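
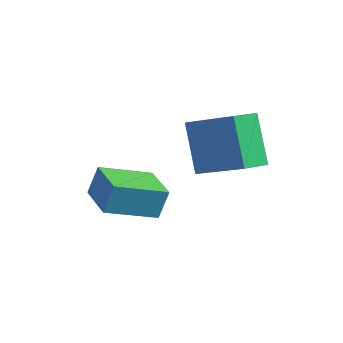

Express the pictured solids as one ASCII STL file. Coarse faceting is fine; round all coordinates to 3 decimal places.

solid 
facet normal -0.461 0.429 0.777
outer loop
vertex -0.159 3.582 0.833
vertex 1.357 3.557 1.746
vertex 0.064 4.449 0.486
endloop
endfacet
facet normal -0.856 0.014 -0.516
outer loop
vertex 0.843 3.723 -0.826
vertex -0.159 3.582 0.833
vertex 0.064 4.449 0.486
endloop
endfacet
facet normal -0.461 0.429 0.777
outer loop
vertex 0.064 4.449 0.486
vertex 1.357 3.557 1.746
vertex 1.58 4.424 1.399
endloop
endfacet
facet normal 0.233 0.903 -0.362
outer loop
vertex 1.58 4.424 1.399
vertex 0.843 3.723 -0.826
vertex 0.064 4.449 0.486
endloop
endfacet
facet normal -0.233 -0.903 0.362
outer loop
vertex -0.159 3.582 0.833
vertex 2.136 2.831 0.434
vertex 1.357 3.557 1.746
endloop
endfacet
facet normal -0.856 0.014 -0.516
outer loop
vertex 0.62 2.856 -0.479
vertex -0.159 3.582 0.833
vertex 0.843 3.723 -0.826
endloop
endfacet
facet normal -0.233 -0.903 0.362
outer loop
vertex 0.62 2.856 -0.479
vertex 2.136 2.831 0.434
vertex -0.159 3.582 0.833
endloop
endfacet
facet normal 0.856 -0.014 0.516
outer loop
vertex 1.357 3.557 1.746
vertex 2.136 2.831 0.434
vertex 1.58 4.424 1.399
endloop
endfacet
facet normal 0.233 0.903 -0.362
outer loop
vertex 2.359 3.698 0.087
vertex 0.843 3.723 -0.826
vertex 1.58 4.424 1.399
endloop
endfacet
facet normal 0.856 -0.014 0.516
outer loop
vertex 1.58 4.424 1.399
vertex 2.136 2.831 0.434
vertex 2.359 3.698 0.087
endloop
endfacet
facet normal 0.461 -0.429 -0.777
outer loop
vertex 2.359 3.698 0.087
vertex 0.62 2.856 -0.479
vertex 0.843 3.723 -0.826
endloop
endfacet
facet normal 0.461 -0.429 -0.777
outer loop
vertex 2.136 2.831 0.434
vertex 0.62 2.856 -0.479
vertex 2.359 3.698 0.087
endloop
endfacet
facet normal -0.605 -0.700 0.379
outer loop
vertex -0.969 1.309 -0.614
vertex -2.026 2.105 -0.829
vertex -1.077 0.933 -1.48
endloop
endfacet
facet normal 0.789 -0.594 0.160
outer loop
vertex -0.074 2.095 -2.111
vertex -0.969 1.309 -0.614
vertex -1.077 0.933 -1.48
endloop
endfacet
facet normal -0.604 -0.700 0.381
outer loop
vertex -1.077 0.933 -1.48
vertex -2.026 2.105 -0.829
vertex -2.134 1.728 -1.694
endloop
endfacet
facet normal -0.114 -0.396 -0.911
outer loop
vertex -2.134 1.728 -1.694
vertex -0.074 2.095 -2.111
vertex -1.077 0.933 -1.48
endloop
endfacet
facet normal 0.113 0.397 0.911
outer loop
vertex -0.969 1.309 -0.614
vertex -1.023 3.267 -1.46
vertex -2.026 2.105 -0.829
endloop
endfacet
facet normal 0.789 -0.593 0.160
outer loop
vertex 0.034 2.472 -1.246
vertex -0.969 1.309 -0.614
vertex -0.074 2.095 -2.111
endloop
endfacet
facet normal 0.114 0.397 0.911
outer loop
vertex 0.034 2.472 -1.246
vertex -1.023 3.267 -1.46
vertex -0.969 1.309 -0.614
endloop
endfacet
facet normal -0.789 0.594 -0.160
outer loop
vertex -2.026 2.105 -0.829
vertex -1.023 3.267 -1.46
vertex -2.134 1.728 -1.694
endloop
endfacet
facet normal -0.114 -0.397 -0.911
outer loop
vertex -1.131 2.891 -2.326
vertex -0.074 2.095 -2.111
vertex -2.134 1.728 -1.694
endloop
endfacet
facet normal -0.789 0.594 -0.159
outer loop
vertex -2.134 1.728 -1.694
vertex -1.023 3.267 -1.46
vertex -1.131 2.891 -2.326
endloop
endfacet
facet normal 0.604 0.700 -0.381
outer loop
vertex -1.131 2.891 -2.326
vertex 0.034 2.472 -1.246
vertex -0.074 2.095 -2.111
endloop
endfacet
facet normal 0.604 0.701 -0.380
outer loop
vertex -1.023 3.267 -1.46
vertex 0.034 2.472 -1.246
vertex -1.131 2.891 -2.326
endloop
endfacet

endsolid


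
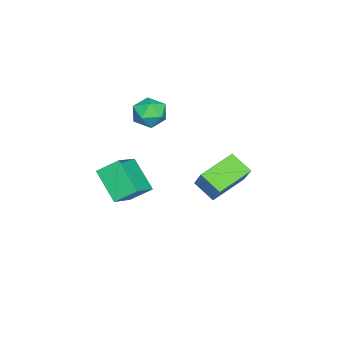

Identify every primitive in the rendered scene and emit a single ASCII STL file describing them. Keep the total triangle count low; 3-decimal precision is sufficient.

solid 
facet normal -0.831 0.477 0.288
outer loop
vertex -1.991 2.728 -2.535
vertex -1.204 3.324 -1.251
vertex -1.627 3.798 -3.256
endloop
endfacet
facet normal -0.486 -0.369 -0.792
outer loop
vertex 0.084 2.816 -3.849
vertex -1.991 2.728 -2.535
vertex -1.627 3.798 -3.256
endloop
endfacet
facet normal -0.831 0.477 0.288
outer loop
vertex -1.627 3.798 -3.256
vertex -1.204 3.324 -1.251
vertex -0.84 4.394 -1.972
endloop
endfacet
facet normal 0.272 0.798 -0.537
outer loop
vertex -0.84 4.394 -1.972
vertex 0.084 2.816 -3.849
vertex -1.627 3.798 -3.256
endloop
endfacet
facet normal -0.272 -0.798 0.537
outer loop
vertex -1.991 2.728 -2.535
vertex 0.507 2.342 -1.844
vertex -1.204 3.324 -1.251
endloop
endfacet
facet normal -0.486 -0.369 -0.792
outer loop
vertex -0.28 1.746 -3.128
vertex -1.991 2.728 -2.535
vertex 0.084 2.816 -3.849
endloop
endfacet
facet normal -0.272 -0.798 0.537
outer loop
vertex -0.28 1.746 -3.128
vertex 0.507 2.342 -1.844
vertex -1.991 2.728 -2.535
endloop
endfacet
facet normal 0.486 0.369 0.792
outer loop
vertex -1.204 3.324 -1.251
vertex 0.507 2.342 -1.844
vertex -0.84 4.394 -1.972
endloop
endfacet
facet normal 0.272 0.798 -0.537
outer loop
vertex 0.871 3.412 -2.565
vertex 0.084 2.816 -3.849
vertex -0.84 4.394 -1.972
endloop
endfacet
facet normal 0.486 0.369 0.792
outer loop
vertex -0.84 4.394 -1.972
vertex 0.507 2.342 -1.844
vertex 0.871 3.412 -2.565
endloop
endfacet
facet normal 0.831 -0.477 -0.288
outer loop
vertex 0.871 3.412 -2.565
vertex -0.28 1.746 -3.128
vertex 0.084 2.816 -3.849
endloop
endfacet
facet normal 0.831 -0.477 -0.288
outer loop
vertex 0.507 2.342 -1.844
vertex -0.28 1.746 -3.128
vertex 0.871 3.412 -2.565
endloop
endfacet
facet normal -0.876 0.184 0.446
outer loop
vertex -3.453 -1.316 -0.395
vertex -3.101 -1.688 0.45
vertex -2.999 -0.725 0.254
endloop
endfacet
facet normal -0.751 0.656 -0.072
outer loop
vertex -3.453 -1.316 -0.395
vertex -2.999 -0.725 0.254
vertex -2.82 -0.627 -0.713
endloop
endfacet
facet normal -0.667 0.297 -0.684
outer loop
vertex -3.453 -1.316 -0.395
vertex -2.82 -0.627 -0.713
vertex -2.811 -1.531 -1.114
endloop
endfacet
facet normal -0.740 -0.399 -0.541
outer loop
vertex -3.453 -1.316 -0.395
vertex -2.811 -1.531 -1.114
vertex -2.984 -2.186 -0.395
endloop
endfacet
facet normal -0.869 -0.469 0.156
outer loop
vertex -3.453 -1.316 -0.395
vertex -2.984 -2.186 -0.395
vertex -3.101 -1.688 0.45
endloop
endfacet
facet normal -0.136 0.988 0.075
outer loop
vertex -2.82 -0.627 -0.713
vertex -2.999 -0.725 0.254
vertex -2.076 -0.574 -0.065
endloop
endfacet
facet normal -0.339 0.222 0.914
outer loop
vertex -2.999 -0.725 0.254
vertex -3.101 -1.688 0.45
vertex -2.249 -1.229 0.654
endloop
endfacet
facet normal -0.329 -0.833 0.445
outer loop
vertex -3.101 -1.688 0.45
vertex -2.984 -2.186 -0.395
vertex -2.24 -2.133 0.253
endloop
endfacet
facet normal -0.119 -0.720 -0.684
outer loop
vertex -2.984 -2.186 -0.395
vertex -2.811 -1.531 -1.114
vertex -2.061 -2.035 -0.714
endloop
endfacet
facet normal 0.000 0.405 -0.914
outer loop
vertex -2.811 -1.531 -1.114
vertex -2.82 -0.627 -0.713
vertex -1.959 -1.072 -0.91
endloop
endfacet
facet normal 0.740 0.399 0.541
outer loop
vertex -1.607 -1.444 -0.065
vertex -2.076 -0.574 -0.065
vertex -2.249 -1.229 0.654
endloop
endfacet
facet normal 0.667 -0.297 0.684
outer loop
vertex -1.607 -1.444 -0.065
vertex -2.249 -1.229 0.654
vertex -2.24 -2.133 0.253
endloop
endfacet
facet normal 0.751 -0.656 0.072
outer loop
vertex -1.607 -1.444 -0.065
vertex -2.24 -2.133 0.253
vertex -2.061 -2.035 -0.714
endloop
endfacet
facet normal 0.876 -0.184 -0.446
outer loop
vertex -1.607 -1.444 -0.065
vertex -2.061 -2.035 -0.714
vertex -1.959 -1.072 -0.91
endloop
endfacet
facet normal 0.869 0.469 -0.156
outer loop
vertex -1.607 -1.444 -0.065
vertex -1.959 -1.072 -0.91
vertex -2.076 -0.574 -0.065
endloop
endfacet
facet normal 0.119 0.720 0.684
outer loop
vertex -2.249 -1.229 0.654
vertex -2.076 -0.574 -0.065
vertex -2.999 -0.725 0.254
endloop
endfacet
facet normal -0.000 -0.405 0.914
outer loop
vertex -2.24 -2.133 0.253
vertex -2.249 -1.229 0.654
vertex -3.101 -1.688 0.45
endloop
endfacet
facet normal 0.136 -0.988 -0.075
outer loop
vertex -2.061 -2.035 -0.714
vertex -2.24 -2.133 0.253
vertex -2.984 -2.186 -0.395
endloop
endfacet
facet normal 0.339 -0.222 -0.914
outer loop
vertex -1.959 -1.072 -0.91
vertex -2.061 -2.035 -0.714
vertex -2.811 -1.531 -1.114
endloop
endfacet
facet normal 0.329 0.833 -0.445
outer loop
vertex -2.076 -0.574 -0.065
vertex -1.959 -1.072 -0.91
vertex -2.82 -0.627 -0.713
endloop
endfacet
facet normal -0.438 -0.629 0.643
outer loop
vertex 3.291 -0.665 0.286
vertex 1.8 -0.483 -0.553
vertex 3.606 -1.682 -0.494
endloop
endfacet
facet normal 0.867 -0.105 0.488
outer loop
vertex 4.46 -0.457 -1.747
vertex 3.291 -0.665 0.286
vertex 3.606 -1.682 -0.494
endloop
endfacet
facet normal -0.438 -0.628 0.643
outer loop
vertex 3.606 -1.682 -0.494
vertex 1.8 -0.483 -0.553
vertex 2.115 -1.501 -1.333
endloop
endfacet
facet normal 0.239 -0.771 -0.591
outer loop
vertex 2.115 -1.501 -1.333
vertex 4.46 -0.457 -1.747
vertex 3.606 -1.682 -0.494
endloop
endfacet
facet normal -0.238 0.771 0.591
outer loop
vertex 3.291 -0.665 0.286
vertex 2.654 0.742 -1.806
vertex 1.8 -0.483 -0.553
endloop
endfacet
facet normal 0.867 -0.105 0.488
outer loop
vertex 4.145 0.561 -0.967
vertex 3.291 -0.665 0.286
vertex 4.46 -0.457 -1.747
endloop
endfacet
facet normal -0.239 0.770 0.591
outer loop
vertex 4.145 0.561 -0.967
vertex 2.654 0.742 -1.806
vertex 3.291 -0.665 0.286
endloop
endfacet
facet normal -0.867 0.105 -0.488
outer loop
vertex 1.8 -0.483 -0.553
vertex 2.654 0.742 -1.806
vertex 2.115 -1.501 -1.333
endloop
endfacet
facet normal 0.239 -0.770 -0.591
outer loop
vertex 2.969 -0.275 -2.586
vertex 4.46 -0.457 -1.747
vertex 2.115 -1.501 -1.333
endloop
endfacet
facet normal -0.867 0.105 -0.488
outer loop
vertex 2.115 -1.501 -1.333
vertex 2.654 0.742 -1.806
vertex 2.969 -0.275 -2.586
endloop
endfacet
facet normal 0.438 0.628 -0.643
outer loop
vertex 2.969 -0.275 -2.586
vertex 4.145 0.561 -0.967
vertex 4.46 -0.457 -1.747
endloop
endfacet
facet normal 0.438 0.629 -0.643
outer loop
vertex 2.654 0.742 -1.806
vertex 4.145 0.561 -0.967
vertex 2.969 -0.275 -2.586
endloop
endfacet

endsolid


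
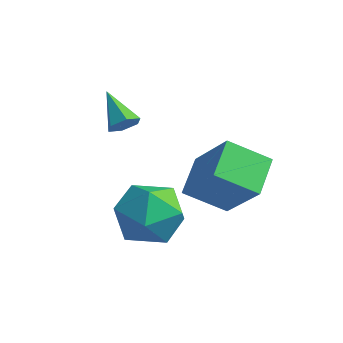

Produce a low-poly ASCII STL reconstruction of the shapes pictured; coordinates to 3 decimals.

solid 
facet normal 0.767 -0.241 -0.595
outer loop
vertex 0.783 -1.912 0.386
vertex 0.515 -1.746 -0.027
vertex 0.821 -1.416 0.234
endloop
endfacet
facet normal 0.366 0.247 0.897
outer loop
vertex 0.783 -1.912 0.386
vertex 0.821 -1.416 0.234
vertex -0.535 -1.414 0.787
endloop
endfacet
facet normal 0.767 -0.242 -0.594
outer loop
vertex 0.821 -1.416 0.234
vertex 0.515 -1.746 -0.027
vertex 0.553 -1.25 -0.18
endloop
endfacet
facet normal 0.123 0.946 0.299
outer loop
vertex 0.821 -1.416 0.234
vertex 0.553 -1.25 -0.18
vertex -0.535 -1.414 0.787
endloop
endfacet
facet normal 0.767 -0.242 -0.594
outer loop
vertex 0.553 -1.25 -0.18
vertex 0.515 -1.746 -0.027
vertex 0.247 -1.579 -0.441
endloop
endfacet
facet normal -0.482 0.774 -0.411
outer loop
vertex 0.553 -1.25 -0.18
vertex 0.247 -1.579 -0.441
vertex -0.535 -1.414 0.787
endloop
endfacet
facet normal 0.767 -0.242 -0.594
outer loop
vertex 0.247 -1.579 -0.441
vertex 0.515 -1.746 -0.027
vertex 0.209 -2.075 -0.288
endloop
endfacet
facet normal -0.845 -0.097 -0.525
outer loop
vertex 0.247 -1.579 -0.441
vertex 0.209 -2.075 -0.288
vertex -0.535 -1.414 0.787
endloop
endfacet
facet normal 0.767 -0.241 -0.595
outer loop
vertex 0.209 -2.075 -0.288
vertex 0.515 -1.746 -0.027
vertex 0.477 -2.241 0.125
endloop
endfacet
facet normal -0.603 -0.795 0.072
outer loop
vertex 0.209 -2.075 -0.288
vertex 0.477 -2.241 0.125
vertex -0.535 -1.414 0.787
endloop
endfacet
facet normal 0.767 -0.241 -0.595
outer loop
vertex 0.477 -2.241 0.125
vertex 0.515 -1.746 -0.027
vertex 0.783 -1.912 0.386
endloop
endfacet
facet normal 0.003 -0.623 0.782
outer loop
vertex 0.477 -2.241 0.125
vertex 0.783 -1.912 0.386
vertex -0.535 -1.414 0.787
endloop
endfacet
facet normal -0.684 0.085 -0.725
outer loop
vertex 1.876 -0.83 -2.679
vertex 1.328 0.307 -2.029
vertex 2.811 0.065 -3.456
endloop
endfacet
facet normal 0.386 -0.801 -0.458
outer loop
vertex 4.192 -0.107 -1.991
vertex 1.876 -0.83 -2.679
vertex 2.811 0.065 -3.456
endloop
endfacet
facet normal -0.684 0.086 -0.725
outer loop
vertex 2.811 0.065 -3.456
vertex 1.328 0.307 -2.029
vertex 2.264 1.202 -2.806
endloop
endfacet
facet normal 0.620 0.592 -0.515
outer loop
vertex 2.264 1.202 -2.806
vertex 4.192 -0.107 -1.991
vertex 2.811 0.065 -3.456
endloop
endfacet
facet normal -0.620 -0.593 0.514
outer loop
vertex 1.876 -0.83 -2.679
vertex 2.709 0.135 -0.564
vertex 1.328 0.307 -2.029
endloop
endfacet
facet normal 0.386 -0.801 -0.458
outer loop
vertex 3.256 -1.002 -1.214
vertex 1.876 -0.83 -2.679
vertex 4.192 -0.107 -1.991
endloop
endfacet
facet normal -0.620 -0.592 0.514
outer loop
vertex 3.256 -1.002 -1.214
vertex 2.709 0.135 -0.564
vertex 1.876 -0.83 -2.679
endloop
endfacet
facet normal -0.386 0.801 0.458
outer loop
vertex 1.328 0.307 -2.029
vertex 2.709 0.135 -0.564
vertex 2.264 1.202 -2.806
endloop
endfacet
facet normal 0.620 0.593 -0.514
outer loop
vertex 3.644 1.03 -1.341
vertex 4.192 -0.107 -1.991
vertex 2.264 1.202 -2.806
endloop
endfacet
facet normal -0.386 0.801 0.458
outer loop
vertex 2.264 1.202 -2.806
vertex 2.709 0.135 -0.564
vertex 3.644 1.03 -1.341
endloop
endfacet
facet normal 0.683 -0.085 0.725
outer loop
vertex 3.644 1.03 -1.341
vertex 3.256 -1.002 -1.214
vertex 4.192 -0.107 -1.991
endloop
endfacet
facet normal 0.684 -0.085 0.725
outer loop
vertex 2.709 0.135 -0.564
vertex 3.256 -1.002 -1.214
vertex 3.644 1.03 -1.341
endloop
endfacet
facet normal -0.959 0.283 0.032
outer loop
vertex 1.365 -1.467 -2.981
vertex 1.03 -2.588 -3.118
vertex 1.195 -2.15 -2.037
endloop
endfacet
facet normal -0.552 0.720 0.421
outer loop
vertex 1.365 -1.467 -2.981
vertex 1.195 -2.15 -2.037
vertex 2.117 -1.42 -2.077
endloop
endfacet
facet normal -0.054 0.999 -0.007
outer loop
vertex 1.365 -1.467 -2.981
vertex 2.117 -1.42 -2.077
vertex 2.524 -1.406 -3.182
endloop
endfacet
facet normal -0.154 0.733 -0.663
outer loop
vertex 1.365 -1.467 -2.981
vertex 2.524 -1.406 -3.182
vertex 1.852 -2.129 -3.826
endloop
endfacet
facet normal -0.712 0.291 -0.639
outer loop
vertex 1.365 -1.467 -2.981
vertex 1.852 -2.129 -3.826
vertex 1.03 -2.588 -3.118
endloop
endfacet
facet normal -0.221 0.329 0.918
outer loop
vertex 2.117 -1.42 -2.077
vertex 1.195 -2.15 -2.037
vertex 2.248 -2.511 -1.654
endloop
endfacet
facet normal -0.880 -0.378 0.288
outer loop
vertex 1.195 -2.15 -2.037
vertex 1.03 -2.588 -3.118
vertex 1.576 -3.234 -2.298
endloop
endfacet
facet normal -0.481 -0.367 -0.796
outer loop
vertex 1.03 -2.588 -3.118
vertex 1.852 -2.129 -3.826
vertex 1.983 -3.22 -3.403
endloop
endfacet
facet normal 0.424 0.350 -0.835
outer loop
vertex 1.852 -2.129 -3.826
vertex 2.524 -1.406 -3.182
vertex 2.905 -2.49 -3.443
endloop
endfacet
facet normal 0.584 0.780 0.225
outer loop
vertex 2.524 -1.406 -3.182
vertex 2.117 -1.42 -2.077
vertex 3.07 -2.052 -2.362
endloop
endfacet
facet normal 0.154 -0.733 0.663
outer loop
vertex 2.735 -3.173 -2.499
vertex 2.248 -2.511 -1.654
vertex 1.576 -3.234 -2.298
endloop
endfacet
facet normal 0.054 -0.999 0.007
outer loop
vertex 2.735 -3.173 -2.499
vertex 1.576 -3.234 -2.298
vertex 1.983 -3.22 -3.403
endloop
endfacet
facet normal 0.552 -0.720 -0.421
outer loop
vertex 2.735 -3.173 -2.499
vertex 1.983 -3.22 -3.403
vertex 2.905 -2.49 -3.443
endloop
endfacet
facet normal 0.959 -0.283 -0.032
outer loop
vertex 2.735 -3.173 -2.499
vertex 2.905 -2.49 -3.443
vertex 3.07 -2.052 -2.362
endloop
endfacet
facet normal 0.712 -0.291 0.639
outer loop
vertex 2.735 -3.173 -2.499
vertex 3.07 -2.052 -2.362
vertex 2.248 -2.511 -1.654
endloop
endfacet
facet normal -0.424 -0.350 0.835
outer loop
vertex 1.576 -3.234 -2.298
vertex 2.248 -2.511 -1.654
vertex 1.195 -2.15 -2.037
endloop
endfacet
facet normal -0.584 -0.780 -0.225
outer loop
vertex 1.983 -3.22 -3.403
vertex 1.576 -3.234 -2.298
vertex 1.03 -2.588 -3.118
endloop
endfacet
facet normal 0.221 -0.329 -0.918
outer loop
vertex 2.905 -2.49 -3.443
vertex 1.983 -3.22 -3.403
vertex 1.852 -2.129 -3.826
endloop
endfacet
facet normal 0.880 0.378 -0.288
outer loop
vertex 3.07 -2.052 -2.362
vertex 2.905 -2.49 -3.443
vertex 2.524 -1.406 -3.182
endloop
endfacet
facet normal 0.481 0.367 0.796
outer loop
vertex 2.248 -2.511 -1.654
vertex 3.07 -2.052 -2.362
vertex 2.117 -1.42 -2.077
endloop
endfacet

endsolid


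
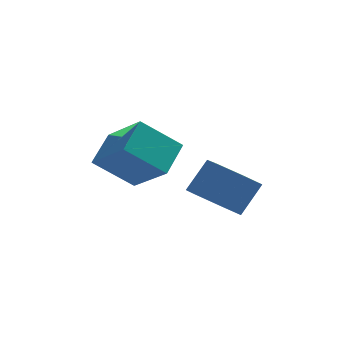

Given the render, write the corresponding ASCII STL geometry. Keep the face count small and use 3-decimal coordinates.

solid 
facet normal -0.776 0.049 0.629
outer loop
vertex -0.12 0.571 3.075
vertex 0.488 1.709 3.737
vertex -1.133 1.899 1.721
endloop
endfacet
facet normal -0.419 -0.785 -0.456
outer loop
vertex 0.272 1.811 0.583
vertex -0.12 0.571 3.075
vertex -1.133 1.899 1.721
endloop
endfacet
facet normal -0.776 0.049 0.629
outer loop
vertex -1.133 1.899 1.721
vertex 0.488 1.709 3.737
vertex -0.525 3.037 2.383
endloop
endfacet
facet normal -0.471 0.618 -0.629
outer loop
vertex -0.525 3.037 2.383
vertex 0.272 1.811 0.583
vertex -1.133 1.899 1.721
endloop
endfacet
facet normal 0.471 -0.618 0.629
outer loop
vertex -0.12 0.571 3.075
vertex 1.893 1.621 2.599
vertex 0.488 1.709 3.737
endloop
endfacet
facet normal -0.419 -0.785 -0.456
outer loop
vertex 1.285 0.483 1.937
vertex -0.12 0.571 3.075
vertex 0.272 1.811 0.583
endloop
endfacet
facet normal 0.471 -0.618 0.629
outer loop
vertex 1.285 0.483 1.937
vertex 1.893 1.621 2.599
vertex -0.12 0.571 3.075
endloop
endfacet
facet normal 0.419 0.785 0.456
outer loop
vertex 0.488 1.709 3.737
vertex 1.893 1.621 2.599
vertex -0.525 3.037 2.383
endloop
endfacet
facet normal -0.471 0.618 -0.629
outer loop
vertex 0.88 2.949 1.245
vertex 0.272 1.811 0.583
vertex -0.525 3.037 2.383
endloop
endfacet
facet normal 0.419 0.785 0.456
outer loop
vertex -0.525 3.037 2.383
vertex 1.893 1.621 2.599
vertex 0.88 2.949 1.245
endloop
endfacet
facet normal 0.776 -0.049 -0.629
outer loop
vertex 0.88 2.949 1.245
vertex 1.285 0.483 1.937
vertex 0.272 1.811 0.583
endloop
endfacet
facet normal 0.776 -0.049 -0.629
outer loop
vertex 1.893 1.621 2.599
vertex 1.285 0.483 1.937
vertex 0.88 2.949 1.245
endloop
endfacet
facet normal -0.524 -0.411 -0.746
outer loop
vertex 3.471 0.762 -0.137
vertex 2.796 0.346 0.566
vertex 2.614 1.309 0.163
endloop
endfacet
facet normal 0.269 0.752 -0.602
outer loop
vertex 3.471 0.762 -0.137
vertex 2.614 1.309 0.163
vertex 4.22 1.35 0.931
endloop
endfacet
facet normal 0.269 0.751 -0.603
outer loop
vertex 4.22 1.35 0.931
vertex 2.614 1.309 0.163
vertex 3.363 1.897 1.23
endloop
endfacet
facet normal 0.523 0.411 0.746
outer loop
vertex 4.22 1.35 0.931
vertex 3.363 1.897 1.23
vertex 3.544 0.934 1.634
endloop
endfacet
facet normal -0.524 -0.411 -0.746
outer loop
vertex 2.614 1.309 0.163
vertex 2.796 0.346 0.566
vertex 1.939 0.893 0.866
endloop
endfacet
facet normal -0.566 0.823 -0.056
outer loop
vertex 2.614 1.309 0.163
vertex 1.939 0.893 0.866
vertex 3.363 1.897 1.23
endloop
endfacet
facet normal -0.566 0.823 -0.057
outer loop
vertex 3.363 1.897 1.23
vertex 1.939 0.893 0.866
vertex 2.687 1.481 1.933
endloop
endfacet
facet normal 0.523 0.411 0.746
outer loop
vertex 3.363 1.897 1.23
vertex 2.687 1.481 1.933
vertex 3.544 0.934 1.634
endloop
endfacet
facet normal -0.523 -0.411 -0.746
outer loop
vertex 1.939 0.893 0.866
vertex 2.796 0.346 0.566
vertex 2.12 -0.07 1.269
endloop
endfacet
facet normal -0.835 0.072 0.546
outer loop
vertex 1.939 0.893 0.866
vertex 2.12 -0.07 1.269
vertex 2.687 1.481 1.933
endloop
endfacet
facet normal -0.835 0.071 0.546
outer loop
vertex 2.687 1.481 1.933
vertex 2.12 -0.07 1.269
vertex 2.869 0.518 2.337
endloop
endfacet
facet normal 0.523 0.412 0.746
outer loop
vertex 2.687 1.481 1.933
vertex 2.869 0.518 2.337
vertex 3.544 0.934 1.634
endloop
endfacet
facet normal -0.523 -0.411 -0.746
outer loop
vertex 2.12 -0.07 1.269
vertex 2.796 0.346 0.566
vertex 2.977 -0.617 0.97
endloop
endfacet
facet normal -0.269 -0.751 0.603
outer loop
vertex 2.12 -0.07 1.269
vertex 2.977 -0.617 0.97
vertex 2.869 0.518 2.337
endloop
endfacet
facet normal -0.269 -0.751 0.603
outer loop
vertex 2.869 0.518 2.337
vertex 2.977 -0.617 0.97
vertex 3.726 -0.029 2.037
endloop
endfacet
facet normal 0.524 0.411 0.746
outer loop
vertex 2.869 0.518 2.337
vertex 3.726 -0.029 2.037
vertex 3.544 0.934 1.634
endloop
endfacet
facet normal -0.523 -0.411 -0.746
outer loop
vertex 2.977 -0.617 0.97
vertex 2.796 0.346 0.566
vertex 3.653 -0.201 0.267
endloop
endfacet
facet normal 0.565 -0.823 0.057
outer loop
vertex 2.977 -0.617 0.97
vertex 3.653 -0.201 0.267
vertex 3.726 -0.029 2.037
endloop
endfacet
facet normal 0.566 -0.823 0.057
outer loop
vertex 3.726 -0.029 2.037
vertex 3.653 -0.201 0.267
vertex 4.401 0.387 1.334
endloop
endfacet
facet normal 0.524 0.411 0.746
outer loop
vertex 3.726 -0.029 2.037
vertex 4.401 0.387 1.334
vertex 3.544 0.934 1.634
endloop
endfacet
facet normal -0.523 -0.412 -0.746
outer loop
vertex 3.653 -0.201 0.267
vertex 2.796 0.346 0.566
vertex 3.471 0.762 -0.137
endloop
endfacet
facet normal 0.835 -0.071 -0.546
outer loop
vertex 3.653 -0.201 0.267
vertex 3.471 0.762 -0.137
vertex 4.401 0.387 1.334
endloop
endfacet
facet normal 0.835 -0.072 -0.546
outer loop
vertex 4.401 0.387 1.334
vertex 3.471 0.762 -0.137
vertex 4.22 1.35 0.931
endloop
endfacet
facet normal 0.523 0.411 0.746
outer loop
vertex 4.401 0.387 1.334
vertex 4.22 1.35 0.931
vertex 3.544 0.934 1.634
endloop
endfacet

endsolid


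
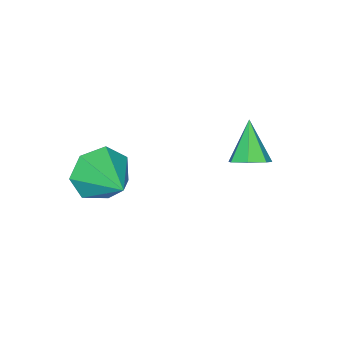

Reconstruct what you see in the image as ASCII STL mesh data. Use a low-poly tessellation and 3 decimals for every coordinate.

solid 
facet normal 0.554 0.439 -0.707
outer loop
vertex -2.909 2.334 3.924
vertex -3.275 2.141 3.517
vertex -3.293 2.64 3.813
endloop
endfacet
facet normal 0.099 0.447 0.889
outer loop
vertex -2.909 2.334 3.924
vertex -3.293 2.64 3.813
vertex -3.985 1.579 4.423
endloop
endfacet
facet normal 0.555 0.439 -0.707
outer loop
vertex -3.293 2.64 3.813
vertex -3.275 2.141 3.517
vertex -3.663 2.57 3.479
endloop
endfacet
facet normal -0.570 0.656 0.494
outer loop
vertex -3.293 2.64 3.813
vertex -3.663 2.57 3.479
vertex -3.985 1.579 4.423
endloop
endfacet
facet normal 0.554 0.439 -0.707
outer loop
vertex -3.663 2.57 3.479
vertex -3.275 2.141 3.517
vertex -3.741 2.177 3.174
endloop
endfacet
facet normal -0.967 0.247 -0.071
outer loop
vertex -3.663 2.57 3.479
vertex -3.741 2.177 3.174
vertex -3.985 1.579 4.423
endloop
endfacet
facet normal 0.555 0.438 -0.708
outer loop
vertex -3.741 2.177 3.174
vertex -3.275 2.141 3.517
vertex -3.468 1.757 3.128
endloop
endfacet
facet normal -0.793 -0.474 -0.382
outer loop
vertex -3.741 2.177 3.174
vertex -3.468 1.757 3.128
vertex -3.985 1.579 4.423
endloop
endfacet
facet normal 0.554 0.438 -0.708
outer loop
vertex -3.468 1.757 3.128
vertex -3.275 2.141 3.517
vertex -3.049 1.626 3.375
endloop
endfacet
facet normal -0.180 -0.962 -0.204
outer loop
vertex -3.468 1.757 3.128
vertex -3.049 1.626 3.375
vertex -3.985 1.579 4.423
endloop
endfacet
facet normal 0.555 0.438 -0.707
outer loop
vertex -3.049 1.626 3.375
vertex -3.275 2.141 3.517
vertex -2.801 1.883 3.729
endloop
endfacet
facet normal 0.411 -0.850 0.329
outer loop
vertex -3.049 1.626 3.375
vertex -2.801 1.883 3.729
vertex -3.985 1.579 4.423
endloop
endfacet
facet normal 0.555 0.439 -0.707
outer loop
vertex -2.801 1.883 3.729
vertex -3.275 2.141 3.517
vertex -2.909 2.334 3.924
endloop
endfacet
facet normal 0.535 -0.224 0.815
outer loop
vertex -2.801 1.883 3.729
vertex -2.909 2.334 3.924
vertex -3.985 1.579 4.423
endloop
endfacet
facet normal -0.379 -0.834 -0.402
outer loop
vertex 0.238 -0.556 3.152
vertex -0.433 -0.501 3.671
vertex -0.335 -0.171 2.894
endloop
endfacet
facet normal 0.619 0.540 -0.569
outer loop
vertex 0.238 -0.556 3.152
vertex -0.335 -0.171 2.894
vertex 0.133 0.741 4.269
endloop
endfacet
facet normal -0.380 -0.833 -0.402
outer loop
vertex -0.335 -0.171 2.894
vertex -0.433 -0.501 3.671
vertex -0.982 -0.034 3.221
endloop
endfacet
facet normal -0.089 0.844 -0.529
outer loop
vertex -0.335 -0.171 2.894
vertex -0.982 -0.034 3.221
vertex 0.133 0.741 4.269
endloop
endfacet
facet normal -0.380 -0.833 -0.402
outer loop
vertex -0.982 -0.034 3.221
vertex -0.433 -0.501 3.671
vertex -1.215 -0.249 3.887
endloop
endfacet
facet normal -0.600 0.799 0.048
outer loop
vertex -0.982 -0.034 3.221
vertex -1.215 -0.249 3.887
vertex 0.133 0.741 4.269
endloop
endfacet
facet normal -0.380 -0.833 -0.402
outer loop
vertex -1.215 -0.249 3.887
vertex -0.433 -0.501 3.671
vertex -0.859 -0.654 4.39
endloop
endfacet
facet normal -0.528 0.439 0.727
outer loop
vertex -1.215 -0.249 3.887
vertex -0.859 -0.654 4.39
vertex 0.133 0.741 4.269
endloop
endfacet
facet normal -0.378 -0.834 -0.402
outer loop
vertex -0.859 -0.654 4.39
vertex -0.433 -0.501 3.671
vertex -0.181 -0.943 4.352
endloop
endfacet
facet normal 0.071 0.036 0.997
outer loop
vertex -0.859 -0.654 4.39
vertex -0.181 -0.943 4.352
vertex 0.133 0.741 4.269
endloop
endfacet
facet normal -0.379 -0.834 -0.401
outer loop
vertex -0.181 -0.943 4.352
vertex -0.433 -0.501 3.671
vertex 0.307 -0.9 3.801
endloop
endfacet
facet normal 0.748 -0.107 0.654
outer loop
vertex -0.181 -0.943 4.352
vertex 0.307 -0.9 3.801
vertex 0.133 0.741 4.269
endloop
endfacet
facet normal -0.379 -0.834 -0.402
outer loop
vertex 0.307 -0.9 3.801
vertex -0.433 -0.501 3.671
vertex 0.238 -0.556 3.152
endloop
endfacet
facet normal 0.992 0.118 -0.043
outer loop
vertex 0.307 -0.9 3.801
vertex 0.238 -0.556 3.152
vertex 0.133 0.741 4.269
endloop
endfacet

endsolid


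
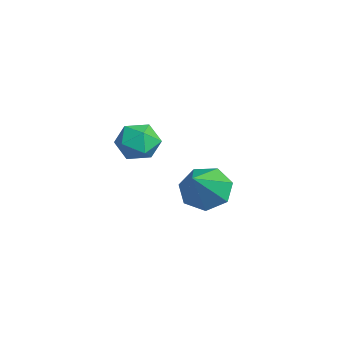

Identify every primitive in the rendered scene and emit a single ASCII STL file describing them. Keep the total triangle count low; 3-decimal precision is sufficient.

solid 
facet normal -0.649 0.408 -0.642
outer loop
vertex -3.313 1.355 -4.987
vertex -4.037 0.765 -4.63
vertex -3.767 1.678 -4.322
endloop
endfacet
facet normal 0.758 0.614 0.219
outer loop
vertex -3.313 1.355 -4.987
vertex -3.767 1.678 -4.322
vertex -2.623 -0.125 -3.23
endloop
endfacet
facet normal -0.649 0.408 -0.642
outer loop
vertex -3.767 1.678 -4.322
vertex -4.037 0.765 -4.63
vertex -4.425 1.313 -3.889
endloop
endfacet
facet normal 0.187 0.593 0.783
outer loop
vertex -3.767 1.678 -4.322
vertex -4.425 1.313 -3.889
vertex -2.623 -0.125 -3.23
endloop
endfacet
facet normal -0.648 0.409 -0.642
outer loop
vertex -4.425 1.313 -3.889
vertex -4.037 0.765 -4.63
vertex -4.791 0.537 -4.014
endloop
endfacet
facet normal -0.338 0.008 0.941
outer loop
vertex -4.425 1.313 -3.889
vertex -4.791 0.537 -4.014
vertex -2.623 -0.125 -3.23
endloop
endfacet
facet normal -0.648 0.409 -0.642
outer loop
vertex -4.791 0.537 -4.014
vertex -4.037 0.765 -4.63
vertex -4.589 -0.068 -4.603
endloop
endfacet
facet normal -0.422 -0.701 0.575
outer loop
vertex -4.791 0.537 -4.014
vertex -4.589 -0.068 -4.603
vertex -2.623 -0.125 -3.23
endloop
endfacet
facet normal -0.649 0.409 -0.642
outer loop
vertex -4.589 -0.068 -4.603
vertex -4.037 0.765 -4.63
vertex -3.972 -0.045 -5.212
endloop
endfacet
facet normal -0.002 -0.999 -0.039
outer loop
vertex -4.589 -0.068 -4.603
vertex -3.972 -0.045 -5.212
vertex -2.623 -0.125 -3.23
endloop
endfacet
facet normal -0.648 0.409 -0.642
outer loop
vertex -3.972 -0.045 -5.212
vertex -4.037 0.765 -4.63
vertex -3.403 0.588 -5.383
endloop
endfacet
facet normal 0.606 -0.663 -0.439
outer loop
vertex -3.972 -0.045 -5.212
vertex -3.403 0.588 -5.383
vertex -2.623 -0.125 -3.23
endloop
endfacet
facet normal -0.649 0.408 -0.642
outer loop
vertex -3.403 0.588 -5.383
vertex -4.037 0.765 -4.63
vertex -3.313 1.355 -4.987
endloop
endfacet
facet normal 0.945 0.056 -0.324
outer loop
vertex -3.403 0.588 -5.383
vertex -3.313 1.355 -4.987
vertex -2.623 -0.125 -3.23
endloop
endfacet
facet normal -0.188 0.945 0.266
outer loop
vertex -1.504 -1.748 -0.569
vertex -1.343 -1.942 0.234
vertex -0.722 -1.677 -0.268
endloop
endfacet
facet normal 0.071 0.914 -0.399
outer loop
vertex -1.504 -1.748 -0.569
vertex -0.722 -1.677 -0.268
vertex -0.85 -2.001 -1.033
endloop
endfacet
facet normal -0.363 0.501 -0.785
outer loop
vertex -1.504 -1.748 -0.569
vertex -0.85 -2.001 -1.033
vertex -1.55 -2.465 -1.005
endloop
endfacet
facet normal -0.891 0.276 -0.360
outer loop
vertex -1.504 -1.748 -0.569
vertex -1.55 -2.465 -1.005
vertex -1.855 -2.429 -0.222
endloop
endfacet
facet normal -0.782 0.551 0.290
outer loop
vertex -1.504 -1.748 -0.569
vertex -1.855 -2.429 -0.222
vertex -1.343 -1.942 0.234
endloop
endfacet
facet normal 0.710 0.598 -0.372
outer loop
vertex -0.85 -2.001 -1.033
vertex -0.722 -1.677 -0.268
vertex -0.285 -2.351 -0.518
endloop
endfacet
facet normal 0.292 0.648 0.703
outer loop
vertex -0.722 -1.677 -0.268
vertex -1.343 -1.942 0.234
vertex -0.59 -2.315 0.265
endloop
endfacet
facet normal -0.670 0.010 0.742
outer loop
vertex -1.343 -1.942 0.234
vertex -1.855 -2.429 -0.222
vertex -1.29 -2.779 0.293
endloop
endfacet
facet normal -0.846 -0.434 -0.310
outer loop
vertex -1.855 -2.429 -0.222
vertex -1.55 -2.465 -1.005
vertex -1.418 -3.103 -0.472
endloop
endfacet
facet normal 0.006 -0.070 -0.998
outer loop
vertex -1.55 -2.465 -1.005
vertex -0.85 -2.001 -1.033
vertex -0.797 -2.838 -0.974
endloop
endfacet
facet normal 0.891 -0.276 0.360
outer loop
vertex -0.636 -3.032 -0.171
vertex -0.285 -2.351 -0.518
vertex -0.59 -2.315 0.265
endloop
endfacet
facet normal 0.363 -0.501 0.785
outer loop
vertex -0.636 -3.032 -0.171
vertex -0.59 -2.315 0.265
vertex -1.29 -2.779 0.293
endloop
endfacet
facet normal -0.071 -0.914 0.399
outer loop
vertex -0.636 -3.032 -0.171
vertex -1.29 -2.779 0.293
vertex -1.418 -3.103 -0.472
endloop
endfacet
facet normal 0.188 -0.945 -0.266
outer loop
vertex -0.636 -3.032 -0.171
vertex -1.418 -3.103 -0.472
vertex -0.797 -2.838 -0.974
endloop
endfacet
facet normal 0.782 -0.551 -0.290
outer loop
vertex -0.636 -3.032 -0.171
vertex -0.797 -2.838 -0.974
vertex -0.285 -2.351 -0.518
endloop
endfacet
facet normal 0.846 0.434 0.310
outer loop
vertex -0.59 -2.315 0.265
vertex -0.285 -2.351 -0.518
vertex -0.722 -1.677 -0.268
endloop
endfacet
facet normal -0.006 0.070 0.998
outer loop
vertex -1.29 -2.779 0.293
vertex -0.59 -2.315 0.265
vertex -1.343 -1.942 0.234
endloop
endfacet
facet normal -0.710 -0.598 0.372
outer loop
vertex -1.418 -3.103 -0.472
vertex -1.29 -2.779 0.293
vertex -1.855 -2.429 -0.222
endloop
endfacet
facet normal -0.292 -0.648 -0.703
outer loop
vertex -0.797 -2.838 -0.974
vertex -1.418 -3.103 -0.472
vertex -1.55 -2.465 -1.005
endloop
endfacet
facet normal 0.670 -0.010 -0.742
outer loop
vertex -0.285 -2.351 -0.518
vertex -0.797 -2.838 -0.974
vertex -0.85 -2.001 -1.033
endloop
endfacet

endsolid


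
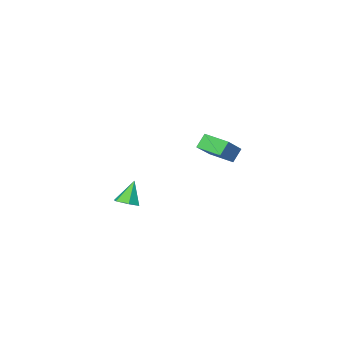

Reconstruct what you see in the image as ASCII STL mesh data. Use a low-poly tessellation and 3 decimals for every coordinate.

solid 
facet normal 0.388 0.067 -0.919
outer loop
vertex 4.622 3.975 0.504
vertex 4.069 3.993 0.272
vertex 4.346 4.502 0.426
endloop
endfacet
facet normal 0.594 0.413 0.691
outer loop
vertex 4.622 3.975 0.504
vertex 4.346 4.502 0.426
vertex 3.571 3.907 1.448
endloop
endfacet
facet normal 0.389 0.066 -0.919
outer loop
vertex 4.346 4.502 0.426
vertex 4.069 3.993 0.272
vertex 3.793 4.52 0.193
endloop
endfacet
facet normal -0.145 0.899 0.413
outer loop
vertex 4.346 4.502 0.426
vertex 3.793 4.52 0.193
vertex 3.571 3.907 1.448
endloop
endfacet
facet normal 0.389 0.066 -0.919
outer loop
vertex 3.793 4.52 0.193
vertex 4.069 3.993 0.272
vertex 3.516 4.01 0.039
endloop
endfacet
facet normal -0.885 0.460 0.068
outer loop
vertex 3.793 4.52 0.193
vertex 3.516 4.01 0.039
vertex 3.571 3.907 1.448
endloop
endfacet
facet normal 0.389 0.066 -0.919
outer loop
vertex 3.516 4.01 0.039
vertex 4.069 3.993 0.272
vertex 3.792 3.483 0.118
endloop
endfacet
facet normal -0.886 -0.464 0.001
outer loop
vertex 3.516 4.01 0.039
vertex 3.792 3.483 0.118
vertex 3.571 3.907 1.448
endloop
endfacet
facet normal 0.388 0.067 -0.919
outer loop
vertex 3.792 3.483 0.118
vertex 4.069 3.993 0.272
vertex 4.344 3.465 0.35
endloop
endfacet
facet normal -0.148 -0.949 0.278
outer loop
vertex 3.792 3.483 0.118
vertex 4.344 3.465 0.35
vertex 3.571 3.907 1.448
endloop
endfacet
facet normal 0.388 0.066 -0.919
outer loop
vertex 4.344 3.465 0.35
vertex 4.069 3.993 0.272
vertex 4.622 3.975 0.504
endloop
endfacet
facet normal 0.592 -0.511 0.623
outer loop
vertex 4.344 3.465 0.35
vertex 4.622 3.975 0.504
vertex 3.571 3.907 1.448
endloop
endfacet
facet normal -0.556 0.002 0.831
outer loop
vertex -0.986 3.155 3.076
vertex -1.396 4.314 2.799
vertex -2.362 2.448 2.156
endloop
endfacet
facet normal 0.325 -0.920 0.220
outer loop
vertex -1.884 2.446 1.441
vertex -0.986 3.155 3.076
vertex -2.362 2.448 2.156
endloop
endfacet
facet normal -0.556 0.002 0.831
outer loop
vertex -2.362 2.448 2.156
vertex -1.396 4.314 2.799
vertex -2.772 3.607 1.879
endloop
endfacet
facet normal -0.765 -0.393 -0.510
outer loop
vertex -2.772 3.607 1.879
vertex -1.884 2.446 1.441
vertex -2.362 2.448 2.156
endloop
endfacet
facet normal 0.765 0.393 0.510
outer loop
vertex -0.986 3.155 3.076
vertex -0.918 4.312 2.084
vertex -1.396 4.314 2.799
endloop
endfacet
facet normal 0.325 -0.920 0.220
outer loop
vertex -0.508 3.153 2.361
vertex -0.986 3.155 3.076
vertex -1.884 2.446 1.441
endloop
endfacet
facet normal 0.765 0.393 0.510
outer loop
vertex -0.508 3.153 2.361
vertex -0.918 4.312 2.084
vertex -0.986 3.155 3.076
endloop
endfacet
facet normal -0.325 0.920 -0.220
outer loop
vertex -1.396 4.314 2.799
vertex -0.918 4.312 2.084
vertex -2.772 3.607 1.879
endloop
endfacet
facet normal -0.765 -0.393 -0.510
outer loop
vertex -2.294 3.605 1.164
vertex -1.884 2.446 1.441
vertex -2.772 3.607 1.879
endloop
endfacet
facet normal -0.325 0.920 -0.220
outer loop
vertex -2.772 3.607 1.879
vertex -0.918 4.312 2.084
vertex -2.294 3.605 1.164
endloop
endfacet
facet normal 0.556 -0.002 -0.831
outer loop
vertex -2.294 3.605 1.164
vertex -0.508 3.153 2.361
vertex -1.884 2.446 1.441
endloop
endfacet
facet normal 0.556 -0.002 -0.831
outer loop
vertex -0.918 4.312 2.084
vertex -0.508 3.153 2.361
vertex -2.294 3.605 1.164
endloop
endfacet

endsolid


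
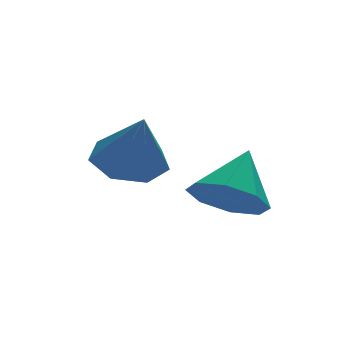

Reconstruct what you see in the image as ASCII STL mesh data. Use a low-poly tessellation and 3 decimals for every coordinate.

solid 
facet normal -0.543 -0.501 -0.674
outer loop
vertex 1.994 -1.13 -4.704
vertex 1.417 -1.128 -4.241
vertex 1.662 -0.676 -4.774
endloop
endfacet
facet normal 0.792 0.534 -0.296
outer loop
vertex 1.994 -1.13 -4.704
vertex 1.662 -0.676 -4.774
vertex 2.063 -0.532 -3.439
endloop
endfacet
facet normal -0.544 -0.500 -0.674
outer loop
vertex 1.662 -0.676 -4.774
vertex 1.417 -1.128 -4.241
vertex 1.187 -0.487 -4.531
endloop
endfacet
facet normal 0.280 0.942 -0.186
outer loop
vertex 1.662 -0.676 -4.774
vertex 1.187 -0.487 -4.531
vertex 2.063 -0.532 -3.439
endloop
endfacet
facet normal -0.542 -0.500 -0.675
outer loop
vertex 1.187 -0.487 -4.531
vertex 1.417 -1.128 -4.241
vertex 0.846 -0.674 -4.119
endloop
endfacet
facet normal -0.239 0.943 0.230
outer loop
vertex 1.187 -0.487 -4.531
vertex 0.846 -0.674 -4.119
vertex 2.063 -0.532 -3.439
endloop
endfacet
facet normal -0.543 -0.501 -0.674
outer loop
vertex 0.846 -0.674 -4.119
vertex 1.417 -1.128 -4.241
vertex 0.84 -1.126 -3.778
endloop
endfacet
facet normal -0.458 0.539 0.707
outer loop
vertex 0.846 -0.674 -4.119
vertex 0.84 -1.126 -3.778
vertex 2.063 -0.532 -3.439
endloop
endfacet
facet normal -0.543 -0.500 -0.675
outer loop
vertex 0.84 -1.126 -3.778
vertex 1.417 -1.128 -4.241
vertex 1.172 -1.58 -3.709
endloop
endfacet
facet normal -0.251 -0.036 0.967
outer loop
vertex 0.84 -1.126 -3.778
vertex 1.172 -1.58 -3.709
vertex 2.063 -0.532 -3.439
endloop
endfacet
facet normal -0.542 -0.500 -0.675
outer loop
vertex 1.172 -1.58 -3.709
vertex 1.417 -1.128 -4.241
vertex 1.648 -1.768 -3.952
endloop
endfacet
facet normal 0.262 -0.444 0.857
outer loop
vertex 1.172 -1.58 -3.709
vertex 1.648 -1.768 -3.952
vertex 2.063 -0.532 -3.439
endloop
endfacet
facet normal -0.543 -0.500 -0.674
outer loop
vertex 1.648 -1.768 -3.952
vertex 1.417 -1.128 -4.241
vertex 1.988 -1.582 -4.364
endloop
endfacet
facet normal 0.779 -0.445 0.442
outer loop
vertex 1.648 -1.768 -3.952
vertex 1.988 -1.582 -4.364
vertex 2.063 -0.532 -3.439
endloop
endfacet
facet normal -0.543 -0.500 -0.675
outer loop
vertex 1.988 -1.582 -4.364
vertex 1.417 -1.128 -4.241
vertex 1.994 -1.13 -4.704
endloop
endfacet
facet normal 0.999 -0.040 -0.036
outer loop
vertex 1.988 -1.582 -4.364
vertex 1.994 -1.13 -4.704
vertex 2.063 -0.532 -3.439
endloop
endfacet
facet normal -0.063 0.420 -0.905
outer loop
vertex 0.868 0.074 -3.934
vertex 0.261 0.408 -3.737
vertex 0.941 0.639 -3.677
endloop
endfacet
facet normal 0.906 -0.267 0.329
outer loop
vertex 0.868 0.074 -3.934
vertex 0.941 0.639 -3.677
vertex 0.339 -0.108 -2.623
endloop
endfacet
facet normal -0.063 0.420 -0.905
outer loop
vertex 0.941 0.639 -3.677
vertex 0.261 0.408 -3.737
vertex 0.502 1.03 -3.465
endloop
endfacet
facet normal 0.657 0.386 0.648
outer loop
vertex 0.941 0.639 -3.677
vertex 0.502 1.03 -3.465
vertex 0.339 -0.108 -2.623
endloop
endfacet
facet normal -0.062 0.420 -0.905
outer loop
vertex 0.502 1.03 -3.465
vertex 0.261 0.408 -3.737
vertex -0.118 0.953 -3.458
endloop
endfacet
facet normal -0.065 0.600 0.798
outer loop
vertex 0.502 1.03 -3.465
vertex -0.118 0.953 -3.458
vertex 0.339 -0.108 -2.623
endloop
endfacet
facet normal -0.063 0.420 -0.905
outer loop
vertex -0.118 0.953 -3.458
vertex 0.261 0.408 -3.737
vertex -0.452 0.465 -3.661
endloop
endfacet
facet normal -0.716 0.214 0.664
outer loop
vertex -0.118 0.953 -3.458
vertex -0.452 0.465 -3.661
vertex 0.339 -0.108 -2.623
endloop
endfacet
facet normal -0.063 0.420 -0.905
outer loop
vertex -0.452 0.465 -3.661
vertex 0.261 0.408 -3.737
vertex -0.249 -0.065 -3.921
endloop
endfacet
facet normal -0.805 -0.480 0.349
outer loop
vertex -0.452 0.465 -3.661
vertex -0.249 -0.065 -3.921
vertex 0.339 -0.108 -2.623
endloop
endfacet
facet normal -0.062 0.419 -0.906
outer loop
vertex -0.249 -0.065 -3.921
vertex 0.261 0.408 -3.737
vertex 0.339 -0.239 -4.042
endloop
endfacet
facet normal -0.266 -0.960 0.089
outer loop
vertex -0.249 -0.065 -3.921
vertex 0.339 -0.239 -4.042
vertex 0.339 -0.108 -2.623
endloop
endfacet
facet normal -0.063 0.419 -0.906
outer loop
vertex 0.339 -0.239 -4.042
vertex 0.261 0.408 -3.737
vertex 0.868 0.074 -3.934
endloop
endfacet
facet normal 0.495 -0.865 0.080
outer loop
vertex 0.339 -0.239 -4.042
vertex 0.868 0.074 -3.934
vertex 0.339 -0.108 -2.623
endloop
endfacet

endsolid


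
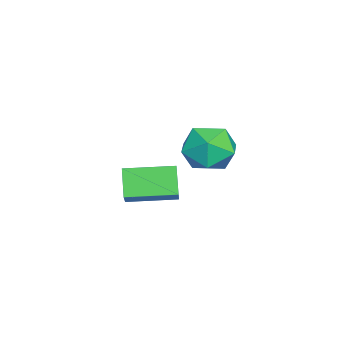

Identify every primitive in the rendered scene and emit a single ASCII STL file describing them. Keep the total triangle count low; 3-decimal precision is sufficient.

solid 
facet normal -0.046 0.939 -0.342
outer loop
vertex 2.839 1.356 1.293
vertex 2.238 1.556 1.923
vertex 3.11 1.659 2.089
endloop
endfacet
facet normal 0.601 0.657 -0.455
outer loop
vertex 2.839 1.356 1.293
vertex 3.11 1.659 2.089
vertex 3.547 0.987 1.695
endloop
endfacet
facet normal 0.519 0.069 -0.852
outer loop
vertex 2.839 1.356 1.293
vertex 3.547 0.987 1.695
vertex 2.945 0.468 1.286
endloop
endfacet
facet normal -0.177 -0.013 -0.984
outer loop
vertex 2.839 1.356 1.293
vertex 2.945 0.468 1.286
vertex 2.136 0.82 1.427
endloop
endfacet
facet normal -0.527 0.524 -0.669
outer loop
vertex 2.839 1.356 1.293
vertex 2.136 0.82 1.427
vertex 2.238 1.556 1.923
endloop
endfacet
facet normal 0.869 0.462 0.176
outer loop
vertex 3.547 0.987 1.695
vertex 3.11 1.659 2.089
vertex 3.384 0.96 2.573
endloop
endfacet
facet normal -0.176 0.917 0.358
outer loop
vertex 3.11 1.659 2.089
vertex 2.238 1.556 1.923
vertex 2.575 1.312 2.714
endloop
endfacet
facet normal -0.954 0.247 -0.170
outer loop
vertex 2.238 1.556 1.923
vertex 2.136 0.82 1.427
vertex 1.973 0.793 2.305
endloop
endfacet
facet normal -0.389 -0.623 -0.679
outer loop
vertex 2.136 0.82 1.427
vertex 2.945 0.468 1.286
vertex 2.41 0.121 1.911
endloop
endfacet
facet normal 0.738 -0.489 -0.465
outer loop
vertex 2.945 0.468 1.286
vertex 3.547 0.987 1.695
vertex 3.282 0.224 2.077
endloop
endfacet
facet normal 0.177 0.013 0.984
outer loop
vertex 2.681 0.424 2.707
vertex 3.384 0.96 2.573
vertex 2.575 1.312 2.714
endloop
endfacet
facet normal -0.519 -0.069 0.852
outer loop
vertex 2.681 0.424 2.707
vertex 2.575 1.312 2.714
vertex 1.973 0.793 2.305
endloop
endfacet
facet normal -0.601 -0.657 0.455
outer loop
vertex 2.681 0.424 2.707
vertex 1.973 0.793 2.305
vertex 2.41 0.121 1.911
endloop
endfacet
facet normal 0.046 -0.939 0.342
outer loop
vertex 2.681 0.424 2.707
vertex 2.41 0.121 1.911
vertex 3.282 0.224 2.077
endloop
endfacet
facet normal 0.527 -0.524 0.669
outer loop
vertex 2.681 0.424 2.707
vertex 3.282 0.224 2.077
vertex 3.384 0.96 2.573
endloop
endfacet
facet normal 0.389 0.623 0.679
outer loop
vertex 2.575 1.312 2.714
vertex 3.384 0.96 2.573
vertex 3.11 1.659 2.089
endloop
endfacet
facet normal -0.738 0.489 0.465
outer loop
vertex 1.973 0.793 2.305
vertex 2.575 1.312 2.714
vertex 2.238 1.556 1.923
endloop
endfacet
facet normal -0.869 -0.462 -0.176
outer loop
vertex 2.41 0.121 1.911
vertex 1.973 0.793 2.305
vertex 2.136 0.82 1.427
endloop
endfacet
facet normal 0.176 -0.917 -0.358
outer loop
vertex 3.282 0.224 2.077
vertex 2.41 0.121 1.911
vertex 2.945 0.468 1.286
endloop
endfacet
facet normal 0.954 -0.247 0.170
outer loop
vertex 3.384 0.96 2.573
vertex 3.282 0.224 2.077
vertex 3.547 0.987 1.695
endloop
endfacet
facet normal -0.614 -0.181 0.768
outer loop
vertex 0.538 -2.063 -0.432
vertex 0.185 -0.514 -0.35
vertex -0.417 -2.237 -1.236
endloop
endfacet
facet normal 0.221 -0.974 -0.052
outer loop
vertex 0.235 -2.046 -2.05
vertex 0.538 -2.063 -0.432
vertex -0.417 -2.237 -1.236
endloop
endfacet
facet normal -0.614 -0.180 0.768
outer loop
vertex -0.417 -2.237 -1.236
vertex 0.185 -0.514 -0.35
vertex -0.769 -0.689 -1.154
endloop
endfacet
facet normal -0.757 -0.138 -0.639
outer loop
vertex -0.769 -0.689 -1.154
vertex 0.235 -2.046 -2.05
vertex -0.417 -2.237 -1.236
endloop
endfacet
facet normal 0.757 0.139 0.639
outer loop
vertex 0.538 -2.063 -0.432
vertex 0.837 -0.323 -1.164
vertex 0.185 -0.514 -0.35
endloop
endfacet
facet normal 0.222 -0.974 -0.052
outer loop
vertex 1.189 -1.871 -1.246
vertex 0.538 -2.063 -0.432
vertex 0.235 -2.046 -2.05
endloop
endfacet
facet normal 0.757 0.138 0.638
outer loop
vertex 1.189 -1.871 -1.246
vertex 0.837 -0.323 -1.164
vertex 0.538 -2.063 -0.432
endloop
endfacet
facet normal -0.222 0.974 0.051
outer loop
vertex 0.185 -0.514 -0.35
vertex 0.837 -0.323 -1.164
vertex -0.769 -0.689 -1.154
endloop
endfacet
facet normal -0.757 -0.139 -0.638
outer loop
vertex -0.118 -0.497 -1.968
vertex 0.235 -2.046 -2.05
vertex -0.769 -0.689 -1.154
endloop
endfacet
facet normal -0.222 0.974 0.052
outer loop
vertex -0.769 -0.689 -1.154
vertex 0.837 -0.323 -1.164
vertex -0.118 -0.497 -1.968
endloop
endfacet
facet normal 0.614 0.181 -0.768
outer loop
vertex -0.118 -0.497 -1.968
vertex 1.189 -1.871 -1.246
vertex 0.235 -2.046 -2.05
endloop
endfacet
facet normal 0.614 0.180 -0.768
outer loop
vertex 0.837 -0.323 -1.164
vertex 1.189 -1.871 -1.246
vertex -0.118 -0.497 -1.968
endloop
endfacet

endsolid


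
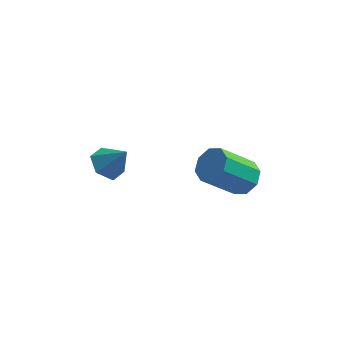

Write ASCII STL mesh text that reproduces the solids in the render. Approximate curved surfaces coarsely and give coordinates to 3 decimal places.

solid 
facet normal 0.648 0.313 -0.695
outer loop
vertex 3.539 -0.748 0.269
vertex 2.915 -0.699 -0.291
vertex 3.256 -0.171 0.265
endloop
endfacet
facet normal 0.622 0.310 0.719
outer loop
vertex 3.539 -0.748 0.269
vertex 3.256 -0.171 0.265
vertex 2.249 -1.369 1.651
endloop
endfacet
facet normal 0.622 0.309 0.719
outer loop
vertex 2.249 -1.369 1.651
vertex 3.256 -0.171 0.265
vertex 1.967 -0.792 1.647
endloop
endfacet
facet normal -0.648 -0.312 0.695
outer loop
vertex 2.249 -1.369 1.651
vertex 1.967 -0.792 1.647
vertex 1.625 -1.321 1.091
endloop
endfacet
facet normal 0.649 0.312 -0.694
outer loop
vertex 3.256 -0.171 0.265
vertex 2.915 -0.699 -0.291
vertex 2.774 0.097 -0.065
endloop
endfacet
facet normal 0.129 0.854 0.504
outer loop
vertex 3.256 -0.171 0.265
vertex 2.774 0.097 -0.065
vertex 1.967 -0.792 1.647
endloop
endfacet
facet normal 0.130 0.854 0.505
outer loop
vertex 1.967 -0.792 1.647
vertex 2.774 0.097 -0.065
vertex 1.484 -0.524 1.318
endloop
endfacet
facet normal -0.647 -0.313 0.695
outer loop
vertex 1.967 -0.792 1.647
vertex 1.484 -0.524 1.318
vertex 1.625 -1.321 1.091
endloop
endfacet
facet normal 0.648 0.312 -0.695
outer loop
vertex 2.774 0.097 -0.065
vertex 2.915 -0.699 -0.291
vertex 2.374 -0.102 -0.527
endloop
endfacet
facet normal -0.439 0.898 -0.006
outer loop
vertex 2.774 0.097 -0.065
vertex 2.374 -0.102 -0.527
vertex 1.484 -0.524 1.318
endloop
endfacet
facet normal -0.439 0.898 -0.006
outer loop
vertex 1.484 -0.524 1.318
vertex 2.374 -0.102 -0.527
vertex 1.084 -0.723 0.855
endloop
endfacet
facet normal -0.648 -0.312 0.694
outer loop
vertex 1.484 -0.524 1.318
vertex 1.084 -0.723 0.855
vertex 1.625 -1.321 1.091
endloop
endfacet
facet normal 0.648 0.312 -0.695
outer loop
vertex 2.374 -0.102 -0.527
vertex 2.915 -0.699 -0.291
vertex 2.291 -0.651 -0.851
endloop
endfacet
facet normal -0.750 0.416 -0.513
outer loop
vertex 2.374 -0.102 -0.527
vertex 2.291 -0.651 -0.851
vertex 1.084 -0.723 0.855
endloop
endfacet
facet normal -0.750 0.416 -0.513
outer loop
vertex 1.084 -0.723 0.855
vertex 2.291 -0.651 -0.851
vertex 1.001 -1.272 0.531
endloop
endfacet
facet normal -0.648 -0.312 0.695
outer loop
vertex 1.084 -0.723 0.855
vertex 1.001 -1.272 0.531
vertex 1.625 -1.321 1.091
endloop
endfacet
facet normal 0.648 0.312 -0.695
outer loop
vertex 2.291 -0.651 -0.851
vertex 2.915 -0.699 -0.291
vertex 2.573 -1.228 -0.847
endloop
endfacet
facet normal -0.622 -0.309 -0.719
outer loop
vertex 2.291 -0.651 -0.851
vertex 2.573 -1.228 -0.847
vertex 1.001 -1.272 0.531
endloop
endfacet
facet normal -0.622 -0.310 -0.719
outer loop
vertex 1.001 -1.272 0.531
vertex 2.573 -1.228 -0.847
vertex 1.284 -1.849 0.535
endloop
endfacet
facet normal -0.648 -0.313 0.695
outer loop
vertex 1.001 -1.272 0.531
vertex 1.284 -1.849 0.535
vertex 1.625 -1.321 1.091
endloop
endfacet
facet normal 0.647 0.313 -0.695
outer loop
vertex 2.573 -1.228 -0.847
vertex 2.915 -0.699 -0.291
vertex 3.056 -1.496 -0.518
endloop
endfacet
facet normal -0.130 -0.854 -0.505
outer loop
vertex 2.573 -1.228 -0.847
vertex 3.056 -1.496 -0.518
vertex 1.284 -1.849 0.535
endloop
endfacet
facet normal -0.130 -0.854 -0.504
outer loop
vertex 1.284 -1.849 0.535
vertex 3.056 -1.496 -0.518
vertex 1.766 -2.117 0.865
endloop
endfacet
facet normal -0.649 -0.312 0.694
outer loop
vertex 1.284 -1.849 0.535
vertex 1.766 -2.117 0.865
vertex 1.625 -1.321 1.091
endloop
endfacet
facet normal 0.648 0.312 -0.694
outer loop
vertex 3.056 -1.496 -0.518
vertex 2.915 -0.699 -0.291
vertex 3.456 -1.297 -0.055
endloop
endfacet
facet normal 0.439 -0.898 0.006
outer loop
vertex 3.056 -1.496 -0.518
vertex 3.456 -1.297 -0.055
vertex 1.766 -2.117 0.865
endloop
endfacet
facet normal 0.439 -0.898 0.006
outer loop
vertex 1.766 -2.117 0.865
vertex 3.456 -1.297 -0.055
vertex 2.166 -1.918 1.327
endloop
endfacet
facet normal -0.648 -0.312 0.695
outer loop
vertex 1.766 -2.117 0.865
vertex 2.166 -1.918 1.327
vertex 1.625 -1.321 1.091
endloop
endfacet
facet normal 0.648 0.312 -0.695
outer loop
vertex 3.456 -1.297 -0.055
vertex 2.915 -0.699 -0.291
vertex 3.539 -0.748 0.269
endloop
endfacet
facet normal 0.750 -0.416 0.513
outer loop
vertex 3.456 -1.297 -0.055
vertex 3.539 -0.748 0.269
vertex 2.166 -1.918 1.327
endloop
endfacet
facet normal 0.750 -0.416 0.513
outer loop
vertex 2.166 -1.918 1.327
vertex 3.539 -0.748 0.269
vertex 2.249 -1.369 1.651
endloop
endfacet
facet normal -0.648 -0.312 0.695
outer loop
vertex 2.166 -1.918 1.327
vertex 2.249 -1.369 1.651
vertex 1.625 -1.321 1.091
endloop
endfacet
facet normal -0.606 0.126 -0.785
outer loop
vertex -1.729 -1.662 0.609
vertex -2.381 -1.727 1.102
vertex -2.046 -0.992 0.961
endloop
endfacet
facet normal 0.899 0.437 -0.022
outer loop
vertex -1.729 -1.662 0.609
vertex -2.046 -0.992 0.961
vertex -1.579 -1.893 2.138
endloop
endfacet
facet normal -0.607 0.126 -0.785
outer loop
vertex -2.046 -0.992 0.961
vertex -2.381 -1.727 1.102
vertex -2.697 -1.057 1.454
endloop
endfacet
facet normal 0.299 0.811 0.502
outer loop
vertex -2.046 -0.992 0.961
vertex -2.697 -1.057 1.454
vertex -1.579 -1.893 2.138
endloop
endfacet
facet normal -0.608 0.125 -0.784
outer loop
vertex -2.697 -1.057 1.454
vertex -2.381 -1.727 1.102
vertex -3.032 -1.792 1.596
endloop
endfacet
facet normal -0.312 0.315 0.896
outer loop
vertex -2.697 -1.057 1.454
vertex -3.032 -1.792 1.596
vertex -1.579 -1.893 2.138
endloop
endfacet
facet normal -0.608 0.125 -0.784
outer loop
vertex -3.032 -1.792 1.596
vertex -2.381 -1.727 1.102
vertex -2.716 -2.462 1.244
endloop
endfacet
facet normal -0.324 -0.555 0.766
outer loop
vertex -3.032 -1.792 1.596
vertex -2.716 -2.462 1.244
vertex -1.579 -1.893 2.138
endloop
endfacet
facet normal -0.607 0.125 -0.785
outer loop
vertex -2.716 -2.462 1.244
vertex -2.381 -1.727 1.102
vertex -2.064 -2.396 0.75
endloop
endfacet
facet normal 0.276 -0.930 0.241
outer loop
vertex -2.716 -2.462 1.244
vertex -2.064 -2.396 0.75
vertex -1.579 -1.893 2.138
endloop
endfacet
facet normal -0.606 0.126 -0.785
outer loop
vertex -2.064 -2.396 0.75
vertex -2.381 -1.727 1.102
vertex -1.729 -1.662 0.609
endloop
endfacet
facet normal 0.888 -0.434 -0.153
outer loop
vertex -2.064 -2.396 0.75
vertex -1.729 -1.662 0.609
vertex -1.579 -1.893 2.138
endloop
endfacet

endsolid


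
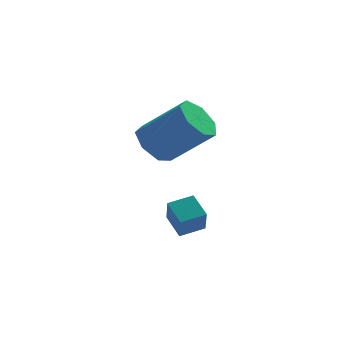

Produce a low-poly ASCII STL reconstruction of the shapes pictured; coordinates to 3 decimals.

solid 
facet normal -0.719 0.207 -0.664
outer loop
vertex 1.05 -1.151 -0.075
vertex 0.519 -0.918 0.573
vertex 1.076 -0.423 0.124
endloop
endfacet
facet normal 0.694 0.167 -0.700
outer loop
vertex 1.05 -1.151 -0.075
vertex 1.076 -0.423 0.124
vertex 2.452 -1.555 1.218
endloop
endfacet
facet normal 0.694 0.167 -0.700
outer loop
vertex 2.452 -1.555 1.218
vertex 1.076 -0.423 0.124
vertex 2.478 -0.827 1.418
endloop
endfacet
facet normal 0.719 -0.208 0.663
outer loop
vertex 2.452 -1.555 1.218
vertex 2.478 -0.827 1.418
vertex 1.921 -1.322 1.867
endloop
endfacet
facet normal -0.719 0.207 -0.663
outer loop
vertex 1.076 -0.423 0.124
vertex 0.519 -0.918 0.573
vertex 0.682 -0.068 0.662
endloop
endfacet
facet normal 0.459 0.858 -0.230
outer loop
vertex 1.076 -0.423 0.124
vertex 0.682 -0.068 0.662
vertex 2.478 -0.827 1.418
endloop
endfacet
facet normal 0.459 0.858 -0.230
outer loop
vertex 2.478 -0.827 1.418
vertex 0.682 -0.068 0.662
vertex 2.084 -0.472 1.955
endloop
endfacet
facet normal 0.719 -0.207 0.664
outer loop
vertex 2.478 -0.827 1.418
vertex 2.084 -0.472 1.955
vertex 1.921 -1.322 1.867
endloop
endfacet
facet normal -0.719 0.207 -0.664
outer loop
vertex 0.682 -0.068 0.662
vertex 0.519 -0.918 0.573
vertex 0.166 -0.353 1.132
endloop
endfacet
facet normal -0.122 0.902 0.414
outer loop
vertex 0.682 -0.068 0.662
vertex 0.166 -0.353 1.132
vertex 2.084 -0.472 1.955
endloop
endfacet
facet normal -0.121 0.903 0.413
outer loop
vertex 2.084 -0.472 1.955
vertex 0.166 -0.353 1.132
vertex 1.568 -0.757 2.426
endloop
endfacet
facet normal 0.719 -0.207 0.663
outer loop
vertex 2.084 -0.472 1.955
vertex 1.568 -0.757 2.426
vertex 1.921 -1.322 1.867
endloop
endfacet
facet normal -0.719 0.207 -0.664
outer loop
vertex 0.166 -0.353 1.132
vertex 0.519 -0.918 0.573
vertex -0.085 -1.063 1.182
endloop
endfacet
facet normal -0.610 0.268 0.745
outer loop
vertex 0.166 -0.353 1.132
vertex -0.085 -1.063 1.182
vertex 1.568 -0.757 2.426
endloop
endfacet
facet normal -0.610 0.268 0.745
outer loop
vertex 1.568 -0.757 2.426
vertex -0.085 -1.063 1.182
vertex 1.317 -1.467 2.476
endloop
endfacet
facet normal 0.719 -0.207 0.664
outer loop
vertex 1.568 -0.757 2.426
vertex 1.317 -1.467 2.476
vertex 1.921 -1.322 1.867
endloop
endfacet
facet normal -0.719 0.208 -0.663
outer loop
vertex -0.085 -1.063 1.182
vertex 0.519 -0.918 0.573
vertex 0.119 -1.664 0.773
endloop
endfacet
facet normal -0.640 -0.569 0.516
outer loop
vertex -0.085 -1.063 1.182
vertex 0.119 -1.664 0.773
vertex 1.317 -1.467 2.476
endloop
endfacet
facet normal -0.640 -0.569 0.516
outer loop
vertex 1.317 -1.467 2.476
vertex 0.119 -1.664 0.773
vertex 1.521 -2.068 2.067
endloop
endfacet
facet normal 0.719 -0.208 0.663
outer loop
vertex 1.317 -1.467 2.476
vertex 1.521 -2.068 2.067
vertex 1.921 -1.322 1.867
endloop
endfacet
facet normal -0.719 0.207 -0.664
outer loop
vertex 0.119 -1.664 0.773
vertex 0.519 -0.918 0.573
vertex 0.624 -1.703 0.214
endloop
endfacet
facet normal -0.188 -0.977 -0.102
outer loop
vertex 0.119 -1.664 0.773
vertex 0.624 -1.703 0.214
vertex 1.521 -2.068 2.067
endloop
endfacet
facet normal -0.188 -0.977 -0.101
outer loop
vertex 1.521 -2.068 2.067
vertex 0.624 -1.703 0.214
vertex 2.026 -2.107 1.507
endloop
endfacet
facet normal 0.719 -0.208 0.663
outer loop
vertex 1.521 -2.068 2.067
vertex 2.026 -2.107 1.507
vertex 1.921 -1.322 1.867
endloop
endfacet
facet normal -0.719 0.207 -0.664
outer loop
vertex 0.624 -1.703 0.214
vertex 0.519 -0.918 0.573
vertex 1.05 -1.151 -0.075
endloop
endfacet
facet normal 0.406 -0.650 -0.643
outer loop
vertex 0.624 -1.703 0.214
vertex 1.05 -1.151 -0.075
vertex 2.026 -2.107 1.507
endloop
endfacet
facet normal 0.406 -0.650 -0.643
outer loop
vertex 2.026 -2.107 1.507
vertex 1.05 -1.151 -0.075
vertex 2.452 -1.555 1.218
endloop
endfacet
facet normal 0.719 -0.208 0.663
outer loop
vertex 2.026 -2.107 1.507
vertex 2.452 -1.555 1.218
vertex 1.921 -1.322 1.867
endloop
endfacet
facet normal -0.925 -0.325 -0.195
outer loop
vertex 1.253 -2.998 -1.92
vertex 0.885 -2.228 -1.459
vertex 1.253 -2.448 -2.838
endloop
endfacet
facet normal 0.379 -0.794 -0.476
outer loop
vertex 2.095 -2.152 -2.661
vertex 1.253 -2.998 -1.92
vertex 1.253 -2.448 -2.838
endloop
endfacet
facet normal -0.925 -0.325 -0.195
outer loop
vertex 1.253 -2.448 -2.838
vertex 0.885 -2.228 -1.459
vertex 0.885 -1.678 -2.377
endloop
endfacet
facet normal -0.000 0.514 -0.858
outer loop
vertex 0.885 -1.678 -2.377
vertex 2.095 -2.152 -2.661
vertex 1.253 -2.448 -2.838
endloop
endfacet
facet normal 0.000 -0.514 0.858
outer loop
vertex 1.253 -2.998 -1.92
vertex 1.727 -1.932 -1.282
vertex 0.885 -2.228 -1.459
endloop
endfacet
facet normal 0.379 -0.794 -0.476
outer loop
vertex 2.095 -2.702 -1.743
vertex 1.253 -2.998 -1.92
vertex 2.095 -2.152 -2.661
endloop
endfacet
facet normal 0.000 -0.514 0.858
outer loop
vertex 2.095 -2.702 -1.743
vertex 1.727 -1.932 -1.282
vertex 1.253 -2.998 -1.92
endloop
endfacet
facet normal -0.379 0.794 0.476
outer loop
vertex 0.885 -2.228 -1.459
vertex 1.727 -1.932 -1.282
vertex 0.885 -1.678 -2.377
endloop
endfacet
facet normal -0.000 0.514 -0.858
outer loop
vertex 1.727 -1.382 -2.2
vertex 2.095 -2.152 -2.661
vertex 0.885 -1.678 -2.377
endloop
endfacet
facet normal -0.379 0.794 0.476
outer loop
vertex 0.885 -1.678 -2.377
vertex 1.727 -1.932 -1.282
vertex 1.727 -1.382 -2.2
endloop
endfacet
facet normal 0.925 0.325 0.195
outer loop
vertex 1.727 -1.382 -2.2
vertex 2.095 -2.702 -1.743
vertex 2.095 -2.152 -2.661
endloop
endfacet
facet normal 0.925 0.325 0.195
outer loop
vertex 1.727 -1.932 -1.282
vertex 2.095 -2.702 -1.743
vertex 1.727 -1.382 -2.2
endloop
endfacet

endsolid


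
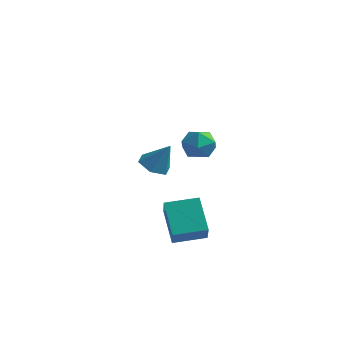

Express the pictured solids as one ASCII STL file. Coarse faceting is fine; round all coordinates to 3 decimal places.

solid 
facet normal -0.507 -0.120 -0.854
outer loop
vertex -3.344 0.711 -2.574
vertex -4.007 0.795 -2.192
vertex -3.653 1.411 -2.489
endloop
endfacet
facet normal 0.906 0.412 -0.095
outer loop
vertex -3.344 0.711 -2.574
vertex -3.653 1.411 -2.489
vertex -3.293 0.965 -0.988
endloop
endfacet
facet normal -0.506 -0.121 -0.854
outer loop
vertex -3.653 1.411 -2.489
vertex -4.007 0.795 -2.192
vertex -4.317 1.495 -2.107
endloop
endfacet
facet normal 0.247 0.944 0.221
outer loop
vertex -3.653 1.411 -2.489
vertex -4.317 1.495 -2.107
vertex -3.293 0.965 -0.988
endloop
endfacet
facet normal -0.506 -0.121 -0.854
outer loop
vertex -4.317 1.495 -2.107
vertex -4.007 0.795 -2.192
vertex -4.671 0.879 -1.81
endloop
endfacet
facet normal -0.443 0.583 0.681
outer loop
vertex -4.317 1.495 -2.107
vertex -4.671 0.879 -1.81
vertex -3.293 0.965 -0.988
endloop
endfacet
facet normal -0.506 -0.121 -0.854
outer loop
vertex -4.671 0.879 -1.81
vertex -4.007 0.795 -2.192
vertex -4.361 0.179 -1.895
endloop
endfacet
facet normal -0.473 -0.310 0.825
outer loop
vertex -4.671 0.879 -1.81
vertex -4.361 0.179 -1.895
vertex -3.293 0.965 -0.988
endloop
endfacet
facet normal -0.507 -0.120 -0.854
outer loop
vertex -4.361 0.179 -1.895
vertex -4.007 0.795 -2.192
vertex -3.698 0.095 -2.277
endloop
endfacet
facet normal 0.187 -0.841 0.509
outer loop
vertex -4.361 0.179 -1.895
vertex -3.698 0.095 -2.277
vertex -3.293 0.965 -0.988
endloop
endfacet
facet normal -0.507 -0.120 -0.854
outer loop
vertex -3.698 0.095 -2.277
vertex -4.007 0.795 -2.192
vertex -3.344 0.711 -2.574
endloop
endfacet
facet normal 0.876 -0.480 0.049
outer loop
vertex -3.698 0.095 -2.277
vertex -3.344 0.711 -2.574
vertex -3.293 0.965 -0.988
endloop
endfacet
facet normal 0.062 0.997 0.048
outer loop
vertex 1.559 -2.961 1.429
vertex 0.795 -2.92 1.567
vertex 1.294 -2.98 2.16
endloop
endfacet
facet normal 0.671 0.694 0.261
outer loop
vertex 1.559 -2.961 1.429
vertex 1.294 -2.98 2.16
vertex 1.87 -3.455 1.943
endloop
endfacet
facet normal 0.916 0.292 -0.274
outer loop
vertex 1.559 -2.961 1.429
vertex 1.87 -3.455 1.943
vertex 1.727 -3.689 1.215
endloop
endfacet
facet normal 0.459 0.346 -0.818
outer loop
vertex 1.559 -2.961 1.429
vertex 1.727 -3.689 1.215
vertex 1.062 -3.359 0.982
endloop
endfacet
facet normal -0.070 0.782 -0.619
outer loop
vertex 1.559 -2.961 1.429
vertex 1.062 -3.359 0.982
vertex 0.795 -2.92 1.567
endloop
endfacet
facet normal 0.523 0.263 0.811
outer loop
vertex 1.87 -3.455 1.943
vertex 1.294 -2.98 2.16
vertex 1.298 -3.721 2.398
endloop
endfacet
facet normal -0.464 0.753 0.467
outer loop
vertex 1.294 -2.98 2.16
vertex 0.795 -2.92 1.567
vertex 0.633 -3.391 2.165
endloop
endfacet
facet normal -0.677 0.406 -0.614
outer loop
vertex 0.795 -2.92 1.567
vertex 1.062 -3.359 0.982
vertex 0.49 -3.625 1.437
endloop
endfacet
facet normal 0.179 -0.300 -0.937
outer loop
vertex 1.062 -3.359 0.982
vertex 1.727 -3.689 1.215
vertex 1.066 -4.1 1.22
endloop
endfacet
facet normal 0.920 -0.388 -0.056
outer loop
vertex 1.727 -3.689 1.215
vertex 1.87 -3.455 1.943
vertex 1.565 -4.16 1.813
endloop
endfacet
facet normal -0.459 -0.346 0.818
outer loop
vertex 0.801 -4.119 1.951
vertex 1.298 -3.721 2.398
vertex 0.633 -3.391 2.165
endloop
endfacet
facet normal -0.916 -0.292 0.274
outer loop
vertex 0.801 -4.119 1.951
vertex 0.633 -3.391 2.165
vertex 0.49 -3.625 1.437
endloop
endfacet
facet normal -0.671 -0.694 -0.261
outer loop
vertex 0.801 -4.119 1.951
vertex 0.49 -3.625 1.437
vertex 1.066 -4.1 1.22
endloop
endfacet
facet normal -0.062 -0.997 -0.048
outer loop
vertex 0.801 -4.119 1.951
vertex 1.066 -4.1 1.22
vertex 1.565 -4.16 1.813
endloop
endfacet
facet normal 0.070 -0.782 0.619
outer loop
vertex 0.801 -4.119 1.951
vertex 1.565 -4.16 1.813
vertex 1.298 -3.721 2.398
endloop
endfacet
facet normal -0.179 0.300 0.937
outer loop
vertex 0.633 -3.391 2.165
vertex 1.298 -3.721 2.398
vertex 1.294 -2.98 2.16
endloop
endfacet
facet normal -0.920 0.388 0.056
outer loop
vertex 0.49 -3.625 1.437
vertex 0.633 -3.391 2.165
vertex 0.795 -2.92 1.567
endloop
endfacet
facet normal -0.523 -0.263 -0.811
outer loop
vertex 1.066 -4.1 1.22
vertex 0.49 -3.625 1.437
vertex 1.062 -3.359 0.982
endloop
endfacet
facet normal 0.464 -0.753 -0.467
outer loop
vertex 1.565 -4.16 1.813
vertex 1.066 -4.1 1.22
vertex 1.727 -3.689 1.215
endloop
endfacet
facet normal 0.677 -0.406 0.614
outer loop
vertex 1.298 -3.721 2.398
vertex 1.565 -4.16 1.813
vertex 1.87 -3.455 1.943
endloop
endfacet
facet normal -0.555 0.445 0.703
outer loop
vertex -0.855 -2.94 -2.157
vertex 0.153 -1.971 -1.974
vertex -1.382 -2.228 -3.024
endloop
endfacet
facet normal -0.715 -0.687 -0.130
outer loop
vertex -0.433 -2.989 -4.226
vertex -0.855 -2.94 -2.157
vertex -1.382 -2.228 -3.024
endloop
endfacet
facet normal -0.555 0.445 0.702
outer loop
vertex -1.382 -2.228 -3.024
vertex 0.153 -1.971 -1.974
vertex -0.374 -1.259 -2.842
endloop
endfacet
facet normal -0.426 0.574 -0.699
outer loop
vertex -0.374 -1.259 -2.842
vertex -0.433 -2.989 -4.226
vertex -1.382 -2.228 -3.024
endloop
endfacet
facet normal 0.425 -0.574 0.699
outer loop
vertex -0.855 -2.94 -2.157
vertex 1.102 -2.732 -3.176
vertex 0.153 -1.971 -1.974
endloop
endfacet
facet normal -0.715 -0.687 -0.130
outer loop
vertex 0.094 -3.701 -3.358
vertex -0.855 -2.94 -2.157
vertex -0.433 -2.989 -4.226
endloop
endfacet
facet normal 0.425 -0.574 0.700
outer loop
vertex 0.094 -3.701 -3.358
vertex 1.102 -2.732 -3.176
vertex -0.855 -2.94 -2.157
endloop
endfacet
facet normal 0.715 0.687 0.129
outer loop
vertex 0.153 -1.971 -1.974
vertex 1.102 -2.732 -3.176
vertex -0.374 -1.259 -2.842
endloop
endfacet
facet normal -0.425 0.574 -0.700
outer loop
vertex 0.575 -2.02 -4.043
vertex -0.433 -2.989 -4.226
vertex -0.374 -1.259 -2.842
endloop
endfacet
facet normal 0.715 0.687 0.130
outer loop
vertex -0.374 -1.259 -2.842
vertex 1.102 -2.732 -3.176
vertex 0.575 -2.02 -4.043
endloop
endfacet
facet normal 0.555 -0.445 -0.702
outer loop
vertex 0.575 -2.02 -4.043
vertex 0.094 -3.701 -3.358
vertex -0.433 -2.989 -4.226
endloop
endfacet
facet normal 0.555 -0.445 -0.703
outer loop
vertex 1.102 -2.732 -3.176
vertex 0.094 -3.701 -3.358
vertex 0.575 -2.02 -4.043
endloop
endfacet

endsolid


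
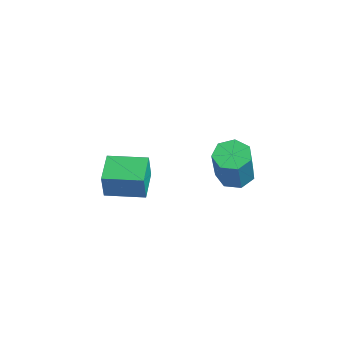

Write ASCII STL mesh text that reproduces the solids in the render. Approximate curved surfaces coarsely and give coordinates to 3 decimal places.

solid 
facet normal -0.390 0.226 -0.893
outer loop
vertex 1.237 0.586 -1.691
vertex 0.89 1.145 -1.398
vertex 1.548 1.128 -1.69
endloop
endfacet
facet normal 0.775 -0.444 -0.451
outer loop
vertex 1.237 0.586 -1.691
vertex 1.548 1.128 -1.69
vertex 1.978 0.157 0.005
endloop
endfacet
facet normal 0.776 -0.442 -0.450
outer loop
vertex 1.978 0.157 0.005
vertex 1.548 1.128 -1.69
vertex 2.288 0.699 0.007
endloop
endfacet
facet normal 0.389 -0.226 0.893
outer loop
vertex 1.978 0.157 0.005
vertex 2.288 0.699 0.007
vertex 1.63 0.715 0.298
endloop
endfacet
facet normal -0.390 0.225 -0.893
outer loop
vertex 1.548 1.128 -1.69
vertex 0.89 1.145 -1.398
vertex 1.363 1.683 -1.469
endloop
endfacet
facet normal 0.872 0.402 -0.279
outer loop
vertex 1.548 1.128 -1.69
vertex 1.363 1.683 -1.469
vertex 2.288 0.699 0.007
endloop
endfacet
facet normal 0.872 0.402 -0.278
outer loop
vertex 2.288 0.699 0.007
vertex 1.363 1.683 -1.469
vertex 2.103 1.253 0.228
endloop
endfacet
facet normal 0.389 -0.226 0.893
outer loop
vertex 2.288 0.699 0.007
vertex 2.103 1.253 0.228
vertex 1.63 0.715 0.298
endloop
endfacet
facet normal -0.390 0.225 -0.893
outer loop
vertex 1.363 1.683 -1.469
vertex 0.89 1.145 -1.398
vertex 0.822 1.832 -1.195
endloop
endfacet
facet normal 0.312 0.944 0.103
outer loop
vertex 1.363 1.683 -1.469
vertex 0.822 1.832 -1.195
vertex 2.103 1.253 0.228
endloop
endfacet
facet normal 0.313 0.944 0.102
outer loop
vertex 2.103 1.253 0.228
vertex 0.822 1.832 -1.195
vertex 1.562 1.403 0.502
endloop
endfacet
facet normal 0.389 -0.226 0.893
outer loop
vertex 2.103 1.253 0.228
vertex 1.562 1.403 0.502
vertex 1.63 0.715 0.298
endloop
endfacet
facet normal -0.390 0.225 -0.893
outer loop
vertex 0.822 1.832 -1.195
vertex 0.89 1.145 -1.398
vertex 0.332 1.463 -1.074
endloop
endfacet
facet normal -0.483 0.775 0.407
outer loop
vertex 0.822 1.832 -1.195
vertex 0.332 1.463 -1.074
vertex 1.562 1.403 0.502
endloop
endfacet
facet normal -0.484 0.775 0.407
outer loop
vertex 1.562 1.403 0.502
vertex 0.332 1.463 -1.074
vertex 1.072 1.034 0.622
endloop
endfacet
facet normal 0.389 -0.226 0.893
outer loop
vertex 1.562 1.403 0.502
vertex 1.072 1.034 0.622
vertex 1.63 0.715 0.298
endloop
endfacet
facet normal -0.390 0.226 -0.893
outer loop
vertex 0.332 1.463 -1.074
vertex 0.89 1.145 -1.398
vertex 0.262 0.855 -1.197
endloop
endfacet
facet normal -0.914 0.023 0.405
outer loop
vertex 0.332 1.463 -1.074
vertex 0.262 0.855 -1.197
vertex 1.072 1.034 0.622
endloop
endfacet
facet normal -0.914 0.023 0.405
outer loop
vertex 1.072 1.034 0.622
vertex 0.262 0.855 -1.197
vertex 1.002 0.426 0.499
endloop
endfacet
facet normal 0.390 -0.226 0.893
outer loop
vertex 1.072 1.034 0.622
vertex 1.002 0.426 0.499
vertex 1.63 0.715 0.298
endloop
endfacet
facet normal -0.390 0.226 -0.893
outer loop
vertex 0.262 0.855 -1.197
vertex 0.89 1.145 -1.398
vertex 0.665 0.465 -1.472
endloop
endfacet
facet normal -0.657 -0.748 0.098
outer loop
vertex 0.262 0.855 -1.197
vertex 0.665 0.465 -1.472
vertex 1.002 0.426 0.499
endloop
endfacet
facet normal -0.658 -0.747 0.098
outer loop
vertex 1.002 0.426 0.499
vertex 0.665 0.465 -1.472
vertex 1.405 0.035 0.224
endloop
endfacet
facet normal 0.390 -0.226 0.893
outer loop
vertex 1.002 0.426 0.499
vertex 1.405 0.035 0.224
vertex 1.63 0.715 0.298
endloop
endfacet
facet normal -0.390 0.226 -0.893
outer loop
vertex 0.665 0.465 -1.472
vertex 0.89 1.145 -1.398
vertex 1.237 0.586 -1.691
endloop
endfacet
facet normal 0.094 -0.955 -0.283
outer loop
vertex 0.665 0.465 -1.472
vertex 1.237 0.586 -1.691
vertex 1.405 0.035 0.224
endloop
endfacet
facet normal 0.095 -0.954 -0.283
outer loop
vertex 1.405 0.035 0.224
vertex 1.237 0.586 -1.691
vertex 1.978 0.157 0.005
endloop
endfacet
facet normal 0.389 -0.226 0.893
outer loop
vertex 1.405 0.035 0.224
vertex 1.978 0.157 0.005
vertex 1.63 0.715 0.298
endloop
endfacet
facet normal -0.878 0.435 0.202
outer loop
vertex -3.598 -2.286 -2.895
vertex -2.882 -0.868 -2.836
vertex -3.792 -2.141 -4.05
endloop
endfacet
facet normal -0.450 -0.892 -0.036
outer loop
vertex -2.598 -2.732 -4.324
vertex -3.598 -2.286 -2.895
vertex -3.792 -2.141 -4.05
endloop
endfacet
facet normal -0.878 0.435 0.202
outer loop
vertex -3.792 -2.141 -4.05
vertex -2.882 -0.868 -2.836
vertex -3.075 -0.722 -3.991
endloop
endfacet
facet normal -0.164 0.123 -0.979
outer loop
vertex -3.075 -0.722 -3.991
vertex -2.598 -2.732 -4.324
vertex -3.792 -2.141 -4.05
endloop
endfacet
facet normal 0.164 -0.123 0.979
outer loop
vertex -3.598 -2.286 -2.895
vertex -1.688 -1.459 -3.11
vertex -2.882 -0.868 -2.836
endloop
endfacet
facet normal -0.451 -0.892 -0.037
outer loop
vertex -2.405 -2.878 -3.169
vertex -3.598 -2.286 -2.895
vertex -2.598 -2.732 -4.324
endloop
endfacet
facet normal 0.164 -0.123 0.979
outer loop
vertex -2.405 -2.878 -3.169
vertex -1.688 -1.459 -3.11
vertex -3.598 -2.286 -2.895
endloop
endfacet
facet normal 0.450 0.892 0.038
outer loop
vertex -2.882 -0.868 -2.836
vertex -1.688 -1.459 -3.11
vertex -3.075 -0.722 -3.991
endloop
endfacet
facet normal -0.164 0.123 -0.979
outer loop
vertex -1.882 -1.314 -4.265
vertex -2.598 -2.732 -4.324
vertex -3.075 -0.722 -3.991
endloop
endfacet
facet normal 0.451 0.892 0.036
outer loop
vertex -3.075 -0.722 -3.991
vertex -1.688 -1.459 -3.11
vertex -1.882 -1.314 -4.265
endloop
endfacet
facet normal 0.878 -0.435 -0.202
outer loop
vertex -1.882 -1.314 -4.265
vertex -2.405 -2.878 -3.169
vertex -2.598 -2.732 -4.324
endloop
endfacet
facet normal 0.877 -0.435 -0.202
outer loop
vertex -1.688 -1.459 -3.11
vertex -2.405 -2.878 -3.169
vertex -1.882 -1.314 -4.265
endloop
endfacet

endsolid
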